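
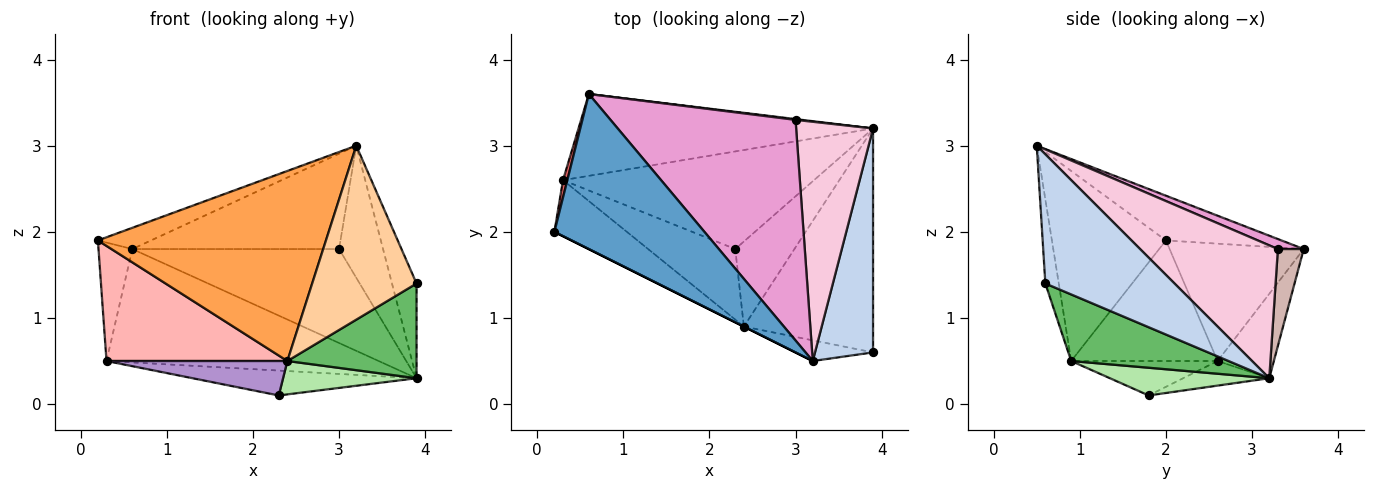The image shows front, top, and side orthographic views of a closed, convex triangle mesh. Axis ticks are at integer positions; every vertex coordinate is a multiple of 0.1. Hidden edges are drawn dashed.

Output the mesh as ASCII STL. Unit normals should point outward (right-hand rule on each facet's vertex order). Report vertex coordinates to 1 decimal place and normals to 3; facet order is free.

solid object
 facet normal -0.283 0.130 0.950
  outer loop
   vertex 3.2 0.5 3.0
   vertex 0.6 3.6 1.8
   vertex 0.2 2.0 1.9
  endloop
 endfacet
 facet normal 0.899 0.171 0.404
  outer loop
   vertex 3.2 0.5 3.0
   vertex 3.9 0.6 1.4
   vertex 3.9 3.2 0.3
  endloop
 endfacet
 facet normal -0.447 -0.894 0.000
  outer loop
   vertex 2.4 0.9 0.5
   vertex 3.2 0.5 3.0
   vertex 0.2 2.0 1.9
  endloop
 endfacet
 facet normal -0.127 -0.985 -0.117
  outer loop
   vertex 2.4 0.9 0.5
   vertex 3.9 0.6 1.4
   vertex 3.2 0.5 3.0
  endloop
 endfacet
 facet normal 0.429 -0.352 -0.832
  outer loop
   vertex 2.4 0.9 0.5
   vertex 3.9 3.2 0.3
   vertex 3.9 0.6 1.4
  endloop
 endfacet
 facet normal 0.400 -0.335 -0.853
  outer loop
   vertex 2.4 0.9 0.5
   vertex 2.3 1.8 0.1
   vertex 3.9 3.2 0.3
  endloop
 endfacet
 facet normal -0.969 0.244 0.036
  outer loop
   vertex 0.3 2.6 0.5
   vertex 0.2 2.0 1.9
   vertex 0.6 3.6 1.8
  endloop
 endfacet
 facet normal -0.589 -0.727 -0.354
  outer loop
   vertex 0.3 2.6 0.5
   vertex 2.4 0.9 0.5
   vertex 0.2 2.0 1.9
  endloop
 endfacet
 facet normal -0.335 -0.414 -0.847
  outer loop
   vertex 0.3 2.6 0.5
   vertex 2.3 1.8 0.1
   vertex 2.4 0.9 0.5
  endloop
 endfacet
 facet normal -0.165 0.800 -0.577
  outer loop
   vertex 0.3 2.6 0.5
   vertex 0.6 3.6 1.8
   vertex 3.9 3.2 0.3
  endloop
 endfacet
 facet normal -0.095 0.246 -0.965
  outer loop
   vertex 0.3 2.6 0.5
   vertex 3.9 3.2 0.3
   vertex 2.3 1.8 0.1
  endloop
 endfacet
 facet normal 0.124 0.992 0.008
  outer loop
   vertex 3.0 3.3 1.8
   vertex 3.9 3.2 0.3
   vertex 0.6 3.6 1.8
  endloop
 endfacet
 facet normal 0.050 0.396 0.917
  outer loop
   vertex 3.0 3.3 1.8
   vertex 0.6 3.6 1.8
   vertex 3.2 0.5 3.0
  endloop
 endfacet
 facet normal 0.834 0.266 0.483
  outer loop
   vertex 3.0 3.3 1.8
   vertex 3.2 0.5 3.0
   vertex 3.9 3.2 0.3
  endloop
 endfacet
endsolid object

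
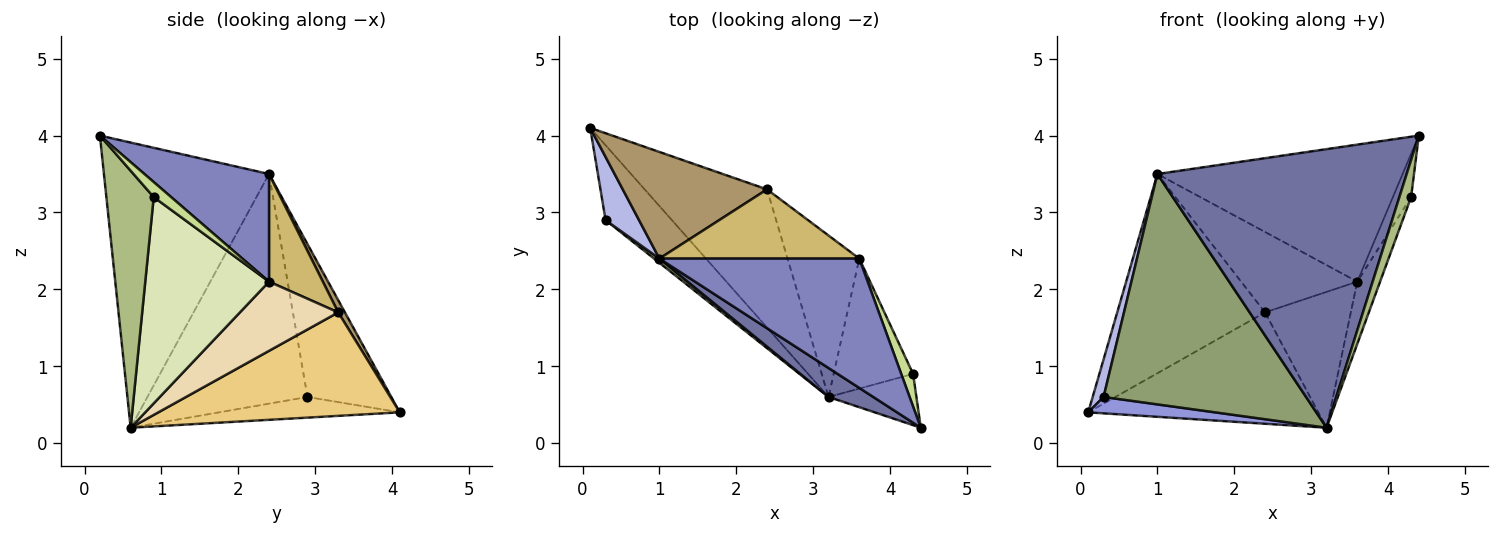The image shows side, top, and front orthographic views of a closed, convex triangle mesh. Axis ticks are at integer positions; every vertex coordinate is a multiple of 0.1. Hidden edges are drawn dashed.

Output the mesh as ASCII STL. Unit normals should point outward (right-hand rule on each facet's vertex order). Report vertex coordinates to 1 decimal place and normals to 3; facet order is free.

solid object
 facet normal -0.550 -0.831 0.086
  outer loop
   vertex 1.0 2.4 3.5
   vertex 3.2 0.6 0.2
   vertex 4.4 0.2 4.0
  endloop
 endfacet
 facet normal 0.347 0.682 0.644
  outer loop
   vertex 3.6 2.4 2.1
   vertex 1.0 2.4 3.5
   vertex 4.4 0.2 4.0
  endloop
 endfacet
 facet normal -0.291 -0.204 -0.935
  outer loop
   vertex 0.3 2.9 0.6
   vertex 0.1 4.1 0.4
   vertex 3.2 0.6 0.2
  endloop
 endfacet
 facet normal -0.969 -0.126 0.212
  outer loop
   vertex 0.3 2.9 0.6
   vertex 1.0 2.4 3.5
   vertex 0.1 4.1 0.4
  endloop
 endfacet
 facet normal -0.620 -0.784 0.014
  outer loop
   vertex 0.3 2.9 0.6
   vertex 3.2 0.6 0.2
   vertex 1.0 2.4 3.5
  endloop
 endfacet
 facet normal 0.921 -0.228 -0.315
  outer loop
   vertex 4.3 0.9 3.2
   vertex 4.4 0.2 4.0
   vertex 3.2 0.6 0.2
  endloop
 endfacet
 facet normal 0.606 0.634 0.479
  outer loop
   vertex 4.3 0.9 3.2
   vertex 3.6 2.4 2.1
   vertex 4.4 0.2 4.0
  endloop
 endfacet
 facet normal 0.920 0.169 -0.354
  outer loop
   vertex 4.3 0.9 3.2
   vertex 3.2 0.6 0.2
   vertex 3.6 2.4 2.1
  endloop
 endfacet
 facet normal 0.040 0.881 0.472
  outer loop
   vertex 2.4 3.3 1.7
   vertex 0.1 4.1 0.4
   vertex 1.0 2.4 3.5
  endloop
 endfacet
 facet normal 0.331 0.715 0.615
  outer loop
   vertex 2.4 3.3 1.7
   vertex 1.0 2.4 3.5
   vertex 3.6 2.4 2.1
  endloop
 endfacet
 facet normal 0.550 0.524 -0.650
  outer loop
   vertex 2.4 3.3 1.7
   vertex 3.2 0.6 0.2
   vertex 0.1 4.1 0.4
  endloop
 endfacet
 facet normal 0.594 0.518 -0.616
  outer loop
   vertex 2.4 3.3 1.7
   vertex 3.6 2.4 2.1
   vertex 3.2 0.6 0.2
  endloop
 endfacet
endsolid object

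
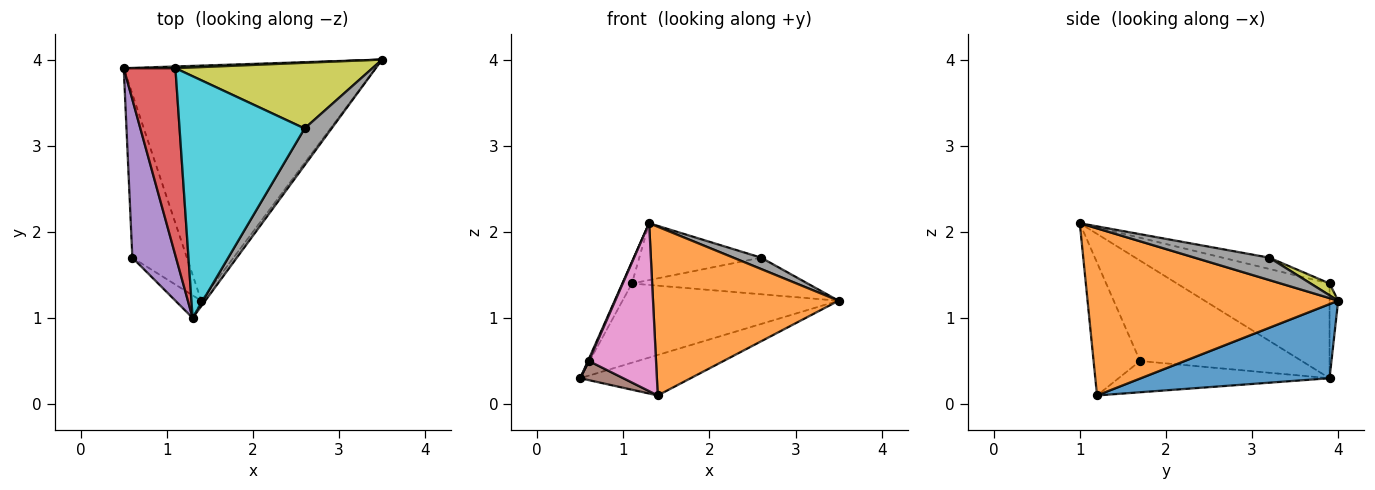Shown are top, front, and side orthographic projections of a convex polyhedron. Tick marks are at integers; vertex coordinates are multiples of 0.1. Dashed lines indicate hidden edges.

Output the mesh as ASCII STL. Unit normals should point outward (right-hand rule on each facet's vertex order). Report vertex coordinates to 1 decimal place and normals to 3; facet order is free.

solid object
 facet normal 0.279 0.163 -0.947
  outer loop
   vertex 1.4 1.2 0.1
   vertex 0.5 3.9 0.3
   vertex 3.5 4.0 1.2
  endloop
 endfacet
 facet normal 0.803 -0.595 -0.019
  outer loop
   vertex 1.4 1.2 0.1
   vertex 3.5 4.0 1.2
   vertex 1.3 1.0 2.1
  endloop
 endfacet
 facet normal -0.040 0.999 0.022
  outer loop
   vertex 1.1 3.9 1.4
   vertex 3.5 4.0 1.2
   vertex 0.5 3.9 0.3
  endloop
 endfacet
 facet normal -0.877 0.055 0.478
  outer loop
   vertex 1.1 3.9 1.4
   vertex 0.5 3.9 0.3
   vertex 1.3 1.0 2.1
  endloop
 endfacet
 facet normal -0.917 -0.005 0.399
  outer loop
   vertex 0.6 1.7 0.5
   vertex 1.3 1.0 2.1
   vertex 0.5 3.9 0.3
  endloop
 endfacet
 facet normal -0.495 -0.101 -0.863
  outer loop
   vertex 0.6 1.7 0.5
   vertex 0.5 3.9 0.3
   vertex 1.4 1.2 0.1
  endloop
 endfacet
 facet normal -0.566 -0.817 -0.110
  outer loop
   vertex 0.6 1.7 0.5
   vertex 1.4 1.2 0.1
   vertex 1.3 1.0 2.1
  endloop
 endfacet
 facet normal 0.621 -0.231 0.749
  outer loop
   vertex 2.6 3.2 1.7
   vertex 1.3 1.0 2.1
   vertex 3.5 4.0 1.2
  endloop
 endfacet
 facet normal 0.052 0.486 0.872
  outer loop
   vertex 2.6 3.2 1.7
   vertex 3.5 4.0 1.2
   vertex 1.1 3.9 1.4
  endloop
 endfacet
 facet normal -0.088 0.228 0.970
  outer loop
   vertex 2.6 3.2 1.7
   vertex 1.1 3.9 1.4
   vertex 1.3 1.0 2.1
  endloop
 endfacet
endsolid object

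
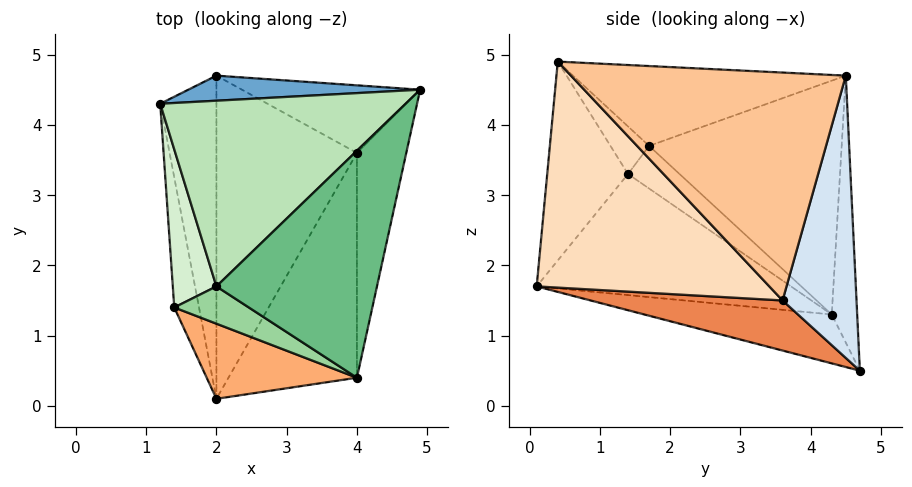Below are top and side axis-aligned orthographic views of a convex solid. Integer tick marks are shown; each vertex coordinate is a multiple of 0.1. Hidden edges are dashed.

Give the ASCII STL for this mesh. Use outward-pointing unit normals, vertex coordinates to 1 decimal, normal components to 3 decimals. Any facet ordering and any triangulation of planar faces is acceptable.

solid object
 facet normal -0.252 0.943 0.219
  outer loop
   vertex 2.0 4.7 0.5
   vertex 1.2 4.3 1.3
   vertex 4.9 4.5 4.7
  endloop
 endfacet
 facet normal -0.644 -0.193 -0.740
  outer loop
   vertex 2.0 4.7 0.5
   vertex 2.0 0.1 1.7
   vertex 1.2 4.3 1.3
  endloop
 endfacet
 facet normal -0.960 -0.201 -0.196
  outer loop
   vertex 1.4 1.4 3.3
   vertex 1.2 4.3 1.3
   vertex 2.0 0.1 1.7
  endloop
 endfacet
 facet normal 0.583 0.725 -0.368
  outer loop
   vertex 4.0 3.6 1.5
   vertex 2.0 4.7 0.5
   vertex 4.9 4.5 4.7
  endloop
 endfacet
 facet normal 0.326 -0.239 -0.915
  outer loop
   vertex 4.0 3.6 1.5
   vertex 2.0 0.1 1.7
   vertex 2.0 4.7 0.5
  endloop
 endfacet
 facet normal -0.534 -0.743 0.403
  outer loop
   vertex 4.0 0.4 4.9
   vertex 1.4 1.4 3.3
   vertex 2.0 0.1 1.7
  endloop
 endfacet
 facet normal 0.954 -0.219 -0.206
  outer loop
   vertex 4.0 0.4 4.9
   vertex 4.0 3.6 1.5
   vertex 4.9 4.5 4.7
  endloop
 endfacet
 facet normal 0.770 -0.465 -0.438
  outer loop
   vertex 4.0 0.4 4.9
   vertex 2.0 0.1 1.7
   vertex 4.0 3.6 1.5
  endloop
 endfacet
 facet normal -0.441 0.140 0.887
  outer loop
   vertex 2.0 1.7 3.7
   vertex 4.0 0.4 4.9
   vertex 4.9 4.5 4.7
  endloop
 endfacet
 facet normal -0.537 -0.049 0.842
  outer loop
   vertex 2.0 1.7 3.7
   vertex 1.4 1.4 3.3
   vertex 4.0 0.4 4.9
  endloop
 endfacet
 facet normal -0.628 0.415 0.659
  outer loop
   vertex 2.0 1.7 3.7
   vertex 4.9 4.5 4.7
   vertex 1.2 4.3 1.3
  endloop
 endfacet
 facet normal -0.639 0.406 0.653
  outer loop
   vertex 2.0 1.7 3.7
   vertex 1.2 4.3 1.3
   vertex 1.4 1.4 3.3
  endloop
 endfacet
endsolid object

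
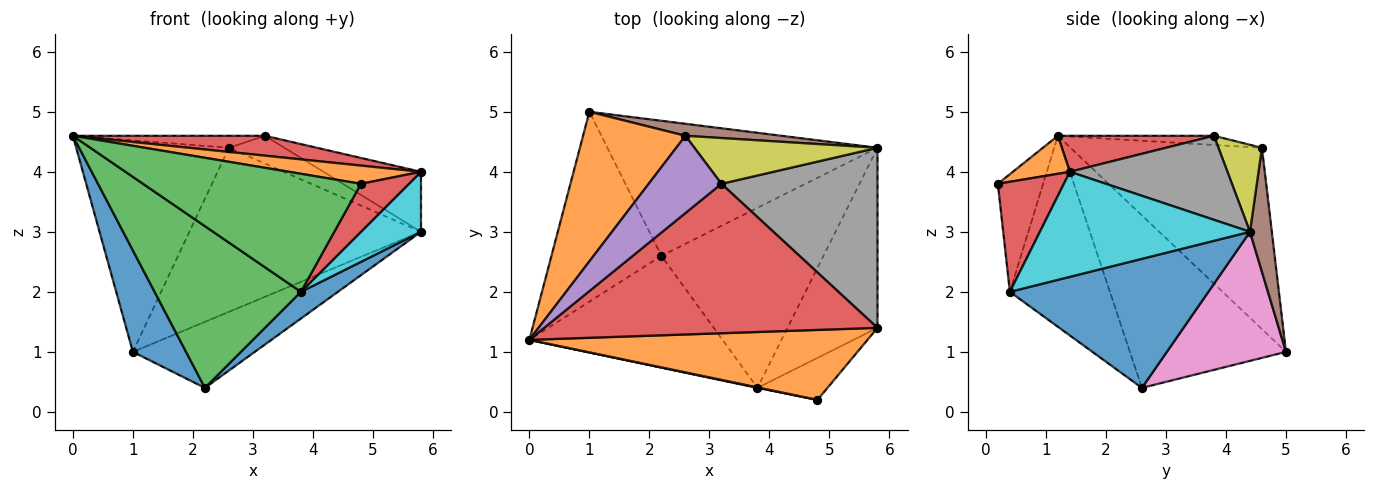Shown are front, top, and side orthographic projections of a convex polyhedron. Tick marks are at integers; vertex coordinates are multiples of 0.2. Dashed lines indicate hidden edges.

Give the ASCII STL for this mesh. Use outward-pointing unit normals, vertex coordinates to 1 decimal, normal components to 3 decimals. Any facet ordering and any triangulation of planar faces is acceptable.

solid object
 facet normal -0.810 -0.276 -0.517
  outer loop
   vertex 2.2 2.6 0.4
   vertex 0.0 1.2 4.6
   vertex 1.0 5.0 1.0
  endloop
 endfacet
 facet normal -0.715 0.571 0.404
  outer loop
   vertex 2.6 4.6 4.4
   vertex 1.0 5.0 1.0
   vertex 0.0 1.2 4.6
  endloop
 endfacet
 facet normal -0.490 -0.717 -0.496
  outer loop
   vertex 3.8 0.4 2.0
   vertex 0.0 1.2 4.6
   vertex 2.2 2.6 0.4
  endloop
 endfacet
 facet normal 0.106 -0.131 0.986
  outer loop
   vertex 3.2 3.8 4.6
   vertex 0.0 1.2 4.6
   vertex 5.8 1.4 4.0
  endloop
 endfacet
 facet normal -0.124 0.152 0.981
  outer loop
   vertex 3.2 3.8 4.6
   vertex 2.6 4.6 4.4
   vertex 0.0 1.2 4.6
  endloop
 endfacet
 facet normal 0.094 0.993 0.073
  outer loop
   vertex 5.8 4.4 3.0
   vertex 1.0 5.0 1.0
   vertex 2.6 4.6 4.4
  endloop
 endfacet
 facet normal 0.394 0.404 -0.826
  outer loop
   vertex 5.8 4.4 3.0
   vertex 2.2 2.6 0.4
   vertex 1.0 5.0 1.0
  endloop
 endfacet
 facet normal 0.455 0.282 0.845
  outer loop
   vertex 5.8 4.4 3.0
   vertex 3.2 3.8 4.6
   vertex 5.8 1.4 4.0
  endloop
 endfacet
 facet normal 0.377 0.480 0.792
  outer loop
   vertex 5.8 4.4 3.0
   vertex 2.6 4.6 4.4
   vertex 3.2 3.8 4.6
  endloop
 endfacet
 facet normal 0.742 -0.212 -0.636
  outer loop
   vertex 5.8 4.4 3.0
   vertex 5.8 1.4 4.0
   vertex 3.8 0.4 2.0
  endloop
 endfacet
 facet normal 0.619 -0.115 -0.777
  outer loop
   vertex 5.8 4.4 3.0
   vertex 3.8 0.4 2.0
   vertex 2.2 2.6 0.4
  endloop
 endfacet
 facet normal 0.108 -0.250 0.962
  outer loop
   vertex 4.8 0.2 3.8
   vertex 5.8 1.4 4.0
   vertex 0.0 1.2 4.6
  endloop
 endfacet
 facet normal -0.203 -0.979 0.004
  outer loop
   vertex 4.8 0.2 3.8
   vertex 0.0 1.2 4.6
   vertex 3.8 0.4 2.0
  endloop
 endfacet
 facet normal 0.719 -0.523 -0.458
  outer loop
   vertex 4.8 0.2 3.8
   vertex 3.8 0.4 2.0
   vertex 5.8 1.4 4.0
  endloop
 endfacet
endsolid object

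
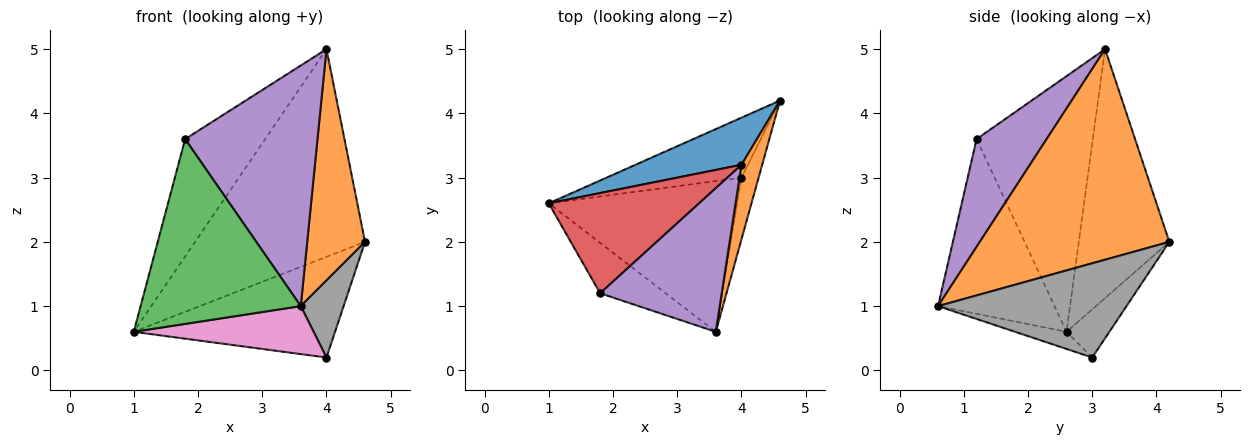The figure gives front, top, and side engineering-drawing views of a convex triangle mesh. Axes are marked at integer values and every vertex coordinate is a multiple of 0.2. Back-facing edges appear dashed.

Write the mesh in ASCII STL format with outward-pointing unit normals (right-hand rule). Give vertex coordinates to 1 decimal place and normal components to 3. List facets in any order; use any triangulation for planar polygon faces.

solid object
 facet normal -0.461 0.865 0.196
  outer loop
   vertex 4.0 3.2 5.0
   vertex 4.6 4.2 2.0
   vertex 1.0 2.6 0.6
  endloop
 endfacet
 facet normal 0.952 -0.291 0.094
  outer loop
   vertex 4.0 3.2 5.0
   vertex 3.6 0.6 1.0
   vertex 4.6 4.2 2.0
  endloop
 endfacet
 facet normal -0.574 -0.790 -0.215
  outer loop
   vertex 1.8 1.2 3.6
   vertex 1.0 2.6 0.6
   vertex 3.6 0.6 1.0
  endloop
 endfacet
 facet normal -0.741 0.510 0.436
  outer loop
   vertex 1.8 1.2 3.6
   vertex 4.0 3.2 5.0
   vertex 1.0 2.6 0.6
  endloop
 endfacet
 facet normal 0.414 -0.782 0.467
  outer loop
   vertex 1.8 1.2 3.6
   vertex 3.6 0.6 1.0
   vertex 4.0 3.2 5.0
  endloop
 endfacet
 facet normal -0.180 0.845 -0.503
  outer loop
   vertex 4.0 3.0 0.2
   vertex 1.0 2.6 0.6
   vertex 4.6 4.2 2.0
  endloop
 endfacet
 facet normal -0.086 -0.302 -0.949
  outer loop
   vertex 4.0 3.0 0.2
   vertex 3.6 0.6 1.0
   vertex 1.0 2.6 0.6
  endloop
 endfacet
 facet normal 0.960 -0.218 -0.175
  outer loop
   vertex 4.0 3.0 0.2
   vertex 4.6 4.2 2.0
   vertex 3.6 0.6 1.0
  endloop
 endfacet
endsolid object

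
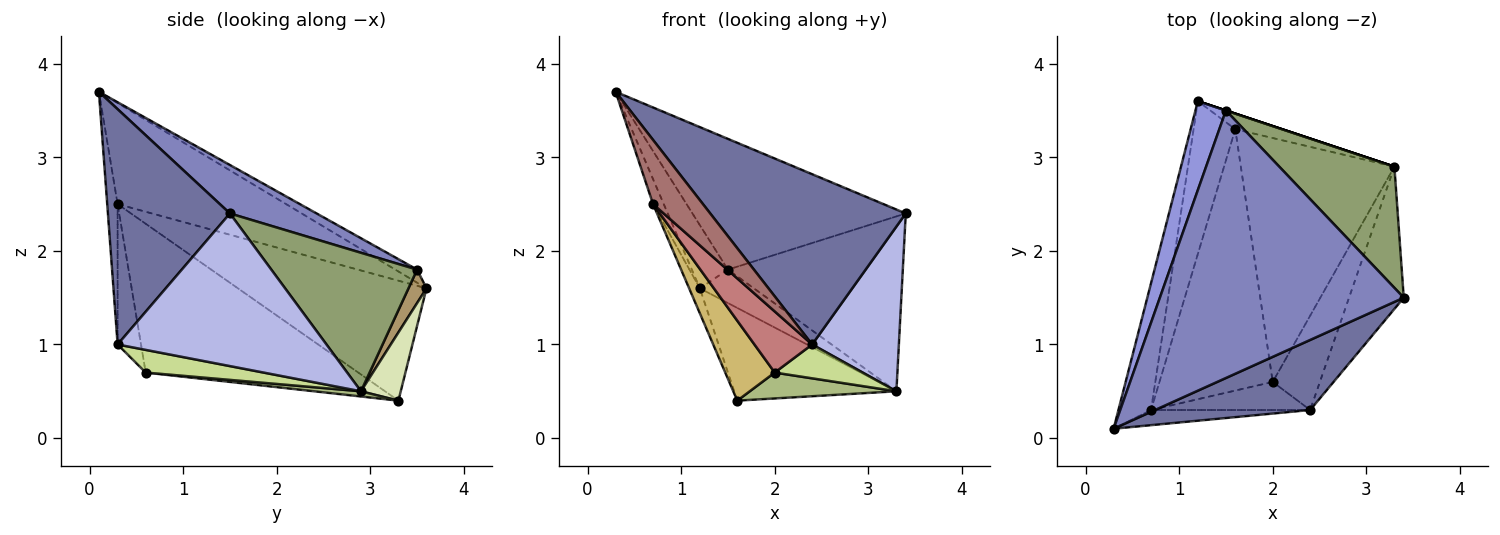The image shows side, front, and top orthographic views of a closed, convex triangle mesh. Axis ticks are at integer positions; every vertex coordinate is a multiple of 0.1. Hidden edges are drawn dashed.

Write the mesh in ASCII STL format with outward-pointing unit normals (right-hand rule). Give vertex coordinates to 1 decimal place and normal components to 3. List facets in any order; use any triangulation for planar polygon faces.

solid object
 facet normal 0.500 -0.801 0.329
  outer loop
   vertex 2.4 0.3 1.0
   vertex 3.4 1.5 2.4
   vertex 0.3 0.1 3.7
  endloop
 endfacet
 facet normal 0.176 0.432 0.884
  outer loop
   vertex 1.5 3.5 1.8
   vertex 0.3 0.1 3.7
   vertex 3.4 1.5 2.4
  endloop
 endfacet
 facet normal -0.331 0.547 0.769
  outer loop
   vertex 1.5 3.5 1.8
   vertex 1.2 3.6 1.6
   vertex 0.3 0.1 3.7
  endloop
 endfacet
 facet normal 0.877 -0.364 -0.314
  outer loop
   vertex 3.3 2.9 0.5
   vertex 3.4 1.5 2.4
   vertex 2.4 0.3 1.0
  endloop
 endfacet
 facet normal 0.565 0.678 0.470
  outer loop
   vertex 3.3 2.9 0.5
   vertex 1.5 3.5 1.8
   vertex 3.4 1.5 2.4
  endloop
 endfacet
 facet normal 0.034 -0.105 -0.994
  outer loop
   vertex 3.3 2.9 0.5
   vertex 2.0 0.6 0.7
   vertex 1.6 3.3 0.4
  endloop
 endfacet
 facet normal 0.412 -0.308 -0.857
  outer loop
   vertex 3.3 2.9 0.5
   vertex 2.4 0.3 1.0
   vertex 2.0 0.6 0.7
  endloop
 endfacet
 facet normal 0.235 0.959 -0.161
  outer loop
   vertex 3.3 2.9 0.5
   vertex 1.6 3.3 0.4
   vertex 1.2 3.6 1.6
  endloop
 endfacet
 facet normal 0.316 0.949 0.000
  outer loop
   vertex 3.3 2.9 0.5
   vertex 1.2 3.6 1.6
   vertex 1.5 3.5 1.8
  endloop
 endfacet
 facet normal -0.782 -0.182 -0.595
  outer loop
   vertex 0.7 0.3 2.5
   vertex 1.6 3.3 0.4
   vertex 2.0 0.6 0.7
  endloop
 endfacet
 facet normal -0.950 0.060 -0.307
  outer loop
   vertex 0.7 0.3 2.5
   vertex 0.3 0.1 3.7
   vertex 1.2 3.6 1.6
  endloop
 endfacet
 facet normal -0.943 0.054 -0.328
  outer loop
   vertex 0.7 0.3 2.5
   vertex 1.2 3.6 1.6
   vertex 1.6 3.3 0.4
  endloop
 endfacet
 facet normal -0.199 -0.954 -0.225
  outer loop
   vertex 0.7 0.3 2.5
   vertex 2.4 0.3 1.0
   vertex 0.3 0.1 3.7
  endloop
 endfacet
 facet normal -0.346 -0.853 -0.392
  outer loop
   vertex 0.7 0.3 2.5
   vertex 2.0 0.6 0.7
   vertex 2.4 0.3 1.0
  endloop
 endfacet
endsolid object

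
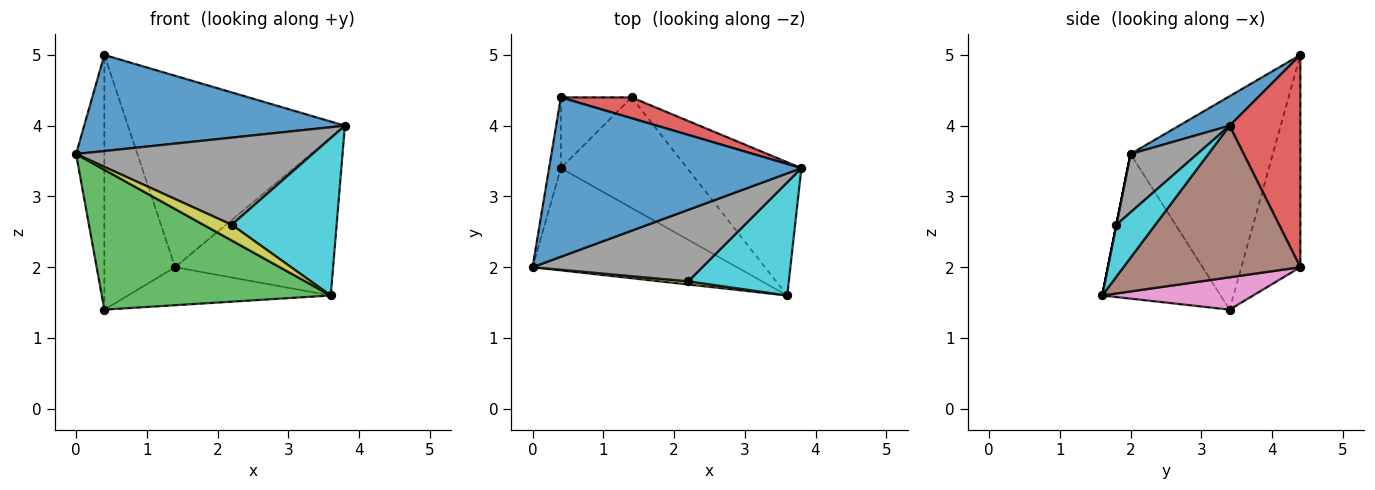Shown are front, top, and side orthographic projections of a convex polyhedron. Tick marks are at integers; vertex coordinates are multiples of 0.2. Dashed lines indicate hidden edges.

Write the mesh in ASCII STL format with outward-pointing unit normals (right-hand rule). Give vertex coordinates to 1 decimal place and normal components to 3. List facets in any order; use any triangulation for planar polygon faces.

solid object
 facet normal 0.100 -0.514 0.852
  outer loop
   vertex 0.4 4.4 5.0
   vertex 0.0 2.0 3.6
   vertex 3.8 3.4 4.0
  endloop
 endfacet
 facet normal -0.979 0.195 -0.054
  outer loop
   vertex 0.4 3.4 1.4
   vertex 0.0 2.0 3.6
   vertex 0.4 4.4 5.0
  endloop
 endfacet
 facet normal -0.385 -0.745 -0.544
  outer loop
   vertex 3.6 1.6 1.6
   vertex 0.0 2.0 3.6
   vertex 0.4 3.4 1.4
  endloop
 endfacet
 facet normal 0.308 0.946 0.103
  outer loop
   vertex 1.4 4.4 2.0
   vertex 0.4 4.4 5.0
   vertex 3.8 3.4 4.0
  endloop
 endfacet
 facet normal -0.626 0.751 -0.209
  outer loop
   vertex 1.4 4.4 2.0
   vertex 0.4 3.4 1.4
   vertex 0.4 4.4 5.0
  endloop
 endfacet
 facet normal 0.650 0.581 -0.490
  outer loop
   vertex 1.4 4.4 2.0
   vertex 3.8 3.4 4.0
   vertex 3.6 1.6 1.6
  endloop
 endfacet
 facet normal 0.235 0.316 -0.919
  outer loop
   vertex 1.4 4.4 2.0
   vertex 3.6 1.6 1.6
   vertex 0.4 3.4 1.4
  endloop
 endfacet
 facet normal 0.213 -0.755 0.620
  outer loop
   vertex 2.2 1.8 2.6
   vertex 3.8 3.4 4.0
   vertex 0.0 2.0 3.6
  endloop
 endfacet
 facet normal 0.000 -0.981 0.196
  outer loop
   vertex 2.2 1.8 2.6
   vertex 0.0 2.0 3.6
   vertex 3.6 1.6 1.6
  endloop
 endfacet
 facet normal 0.288 -0.777 0.559
  outer loop
   vertex 2.2 1.8 2.6
   vertex 3.6 1.6 1.6
   vertex 3.8 3.4 4.0
  endloop
 endfacet
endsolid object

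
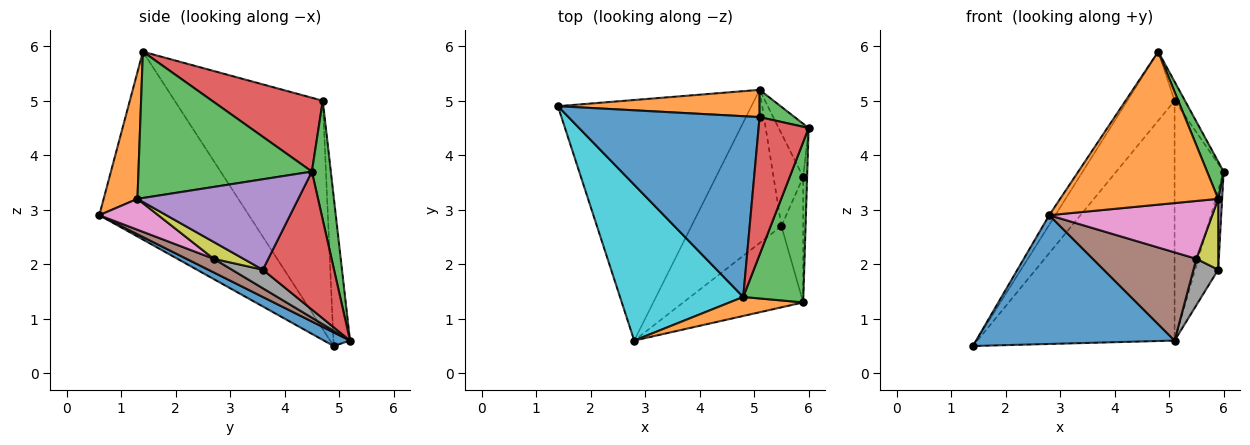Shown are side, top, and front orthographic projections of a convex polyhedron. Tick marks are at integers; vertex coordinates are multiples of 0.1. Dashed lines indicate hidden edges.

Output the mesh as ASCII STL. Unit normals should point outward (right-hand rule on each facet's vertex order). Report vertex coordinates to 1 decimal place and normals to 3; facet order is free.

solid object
 facet normal 0.062 -0.471 -0.880
  outer loop
   vertex 5.1 5.2 0.6
   vertex 2.8 0.6 2.9
   vertex 1.4 4.9 0.5
  endloop
 endfacet
 facet normal -0.083 0.990 0.113
  outer loop
   vertex 5.1 4.7 5.0
   vertex 5.1 5.2 0.6
   vertex 1.4 4.9 0.5
  endloop
 endfacet
 facet normal 0.358 0.928 0.105
  outer loop
   vertex 5.1 4.7 5.0
   vertex 6.0 4.5 3.7
   vertex 5.1 5.2 0.6
  endloop
 endfacet
 facet normal 0.932 0.301 -0.202
  outer loop
   vertex 5.9 3.6 1.9
   vertex 5.1 5.2 0.6
   vertex 6.0 4.5 3.7
  endloop
 endfacet
 facet normal 0.999 -0.024 -0.043
  outer loop
   vertex 5.9 3.6 1.9
   vertex 6.0 4.5 3.7
   vertex 5.9 1.3 3.2
  endloop
 endfacet
 facet normal 0.130 -0.495 -0.859
  outer loop
   vertex 5.5 2.7 2.1
   vertex 2.8 0.6 2.9
   vertex 5.1 5.2 0.6
  endloop
 endfacet
 facet normal 0.205 -0.568 -0.797
  outer loop
   vertex 5.5 2.7 2.1
   vertex 5.9 1.3 3.2
   vertex 2.8 0.6 2.9
  endloop
 endfacet
 facet normal 0.488 -0.390 -0.781
  outer loop
   vertex 5.5 2.7 2.1
   vertex 5.1 5.2 0.6
   vertex 5.9 3.6 1.9
  endloop
 endfacet
 facet normal 0.558 -0.408 -0.723
  outer loop
   vertex 5.5 2.7 2.1
   vertex 5.9 3.6 1.9
   vertex 5.9 1.3 3.2
  endloop
 endfacet
 facet normal -0.836 0.034 0.548
  outer loop
   vertex 4.8 1.4 5.9
   vertex 1.4 4.9 0.5
   vertex 2.8 0.6 2.9
  endloop
 endfacet
 facet normal -0.745 0.238 0.623
  outer loop
   vertex 4.8 1.4 5.9
   vertex 5.1 4.7 5.0
   vertex 1.4 4.9 0.5
  endloop
 endfacet
 facet normal 0.208 -0.971 0.121
  outer loop
   vertex 4.8 1.4 5.9
   vertex 2.8 0.6 2.9
   vertex 5.9 1.3 3.2
  endloop
 endfacet
 facet normal 0.921 -0.088 0.379
  outer loop
   vertex 4.8 1.4 5.9
   vertex 5.9 1.3 3.2
   vertex 6.0 4.5 3.7
  endloop
 endfacet
 facet normal 0.825 0.078 0.559
  outer loop
   vertex 4.8 1.4 5.9
   vertex 6.0 4.5 3.7
   vertex 5.1 4.7 5.0
  endloop
 endfacet
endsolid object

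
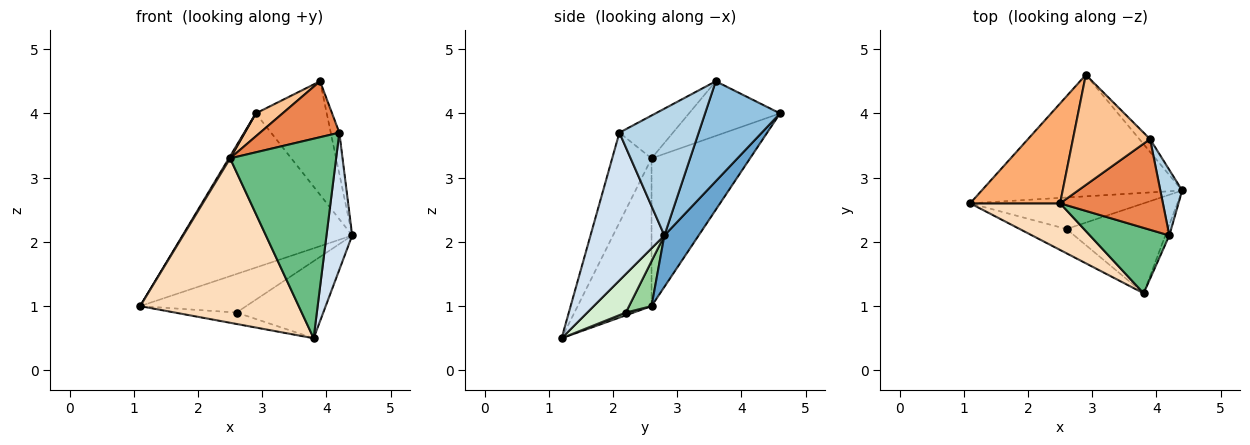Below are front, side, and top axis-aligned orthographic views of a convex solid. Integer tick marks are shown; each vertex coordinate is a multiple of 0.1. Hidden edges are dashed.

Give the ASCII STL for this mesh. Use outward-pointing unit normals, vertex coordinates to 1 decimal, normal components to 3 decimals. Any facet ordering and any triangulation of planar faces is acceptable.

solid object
 facet normal 0.157 0.776 -0.611
  outer loop
   vertex 2.9 4.6 4.0
   vertex 4.4 2.8 2.1
   vertex 1.1 2.6 1.0
  endloop
 endfacet
 facet normal 0.724 0.685 -0.078
  outer loop
   vertex 3.9 3.6 4.5
   vertex 4.4 2.8 2.1
   vertex 2.9 4.6 4.0
  endloop
 endfacet
 facet normal 0.980 0.106 0.169
  outer loop
   vertex 4.2 2.1 3.7
   vertex 4.4 2.8 2.1
   vertex 3.9 3.6 4.5
  endloop
 endfacet
 facet normal 0.944 -0.328 -0.026
  outer loop
   vertex 3.8 1.2 0.5
   vertex 4.4 2.8 2.1
   vertex 4.2 2.1 3.7
  endloop
 endfacet
 facet normal -0.334 -0.495 0.802
  outer loop
   vertex 2.5 2.6 3.3
   vertex 4.2 2.1 3.7
   vertex 3.9 3.6 4.5
  endloop
 endfacet
 facet normal -0.854 -0.011 0.520
  outer loop
   vertex 2.5 2.6 3.3
   vertex 2.9 4.6 4.0
   vertex 1.1 2.6 1.0
  endloop
 endfacet
 facet normal -0.570 -0.168 0.804
  outer loop
   vertex 2.5 2.6 3.3
   vertex 3.9 3.6 4.5
   vertex 2.9 4.6 4.0
  endloop
 endfacet
 facet normal -0.409 -0.878 0.249
  outer loop
   vertex 2.5 2.6 3.3
   vertex 1.1 2.6 1.0
   vertex 3.8 1.2 0.5
  endloop
 endfacet
 facet normal -0.333 -0.896 0.294
  outer loop
   vertex 2.5 2.6 3.3
   vertex 3.8 1.2 0.5
   vertex 4.2 2.1 3.7
  endloop
 endfacet
 facet normal 0.162 0.764 -0.625
  outer loop
   vertex 2.6 2.2 0.9
   vertex 1.1 2.6 1.0
   vertex 4.4 2.8 2.1
  endloop
 endfacet
 facet normal 0.053 0.425 -0.904
  outer loop
   vertex 2.6 2.2 0.9
   vertex 3.8 1.2 0.5
   vertex 1.1 2.6 1.0
  endloop
 endfacet
 facet normal 0.278 0.625 -0.729
  outer loop
   vertex 2.6 2.2 0.9
   vertex 4.4 2.8 2.1
   vertex 3.8 1.2 0.5
  endloop
 endfacet
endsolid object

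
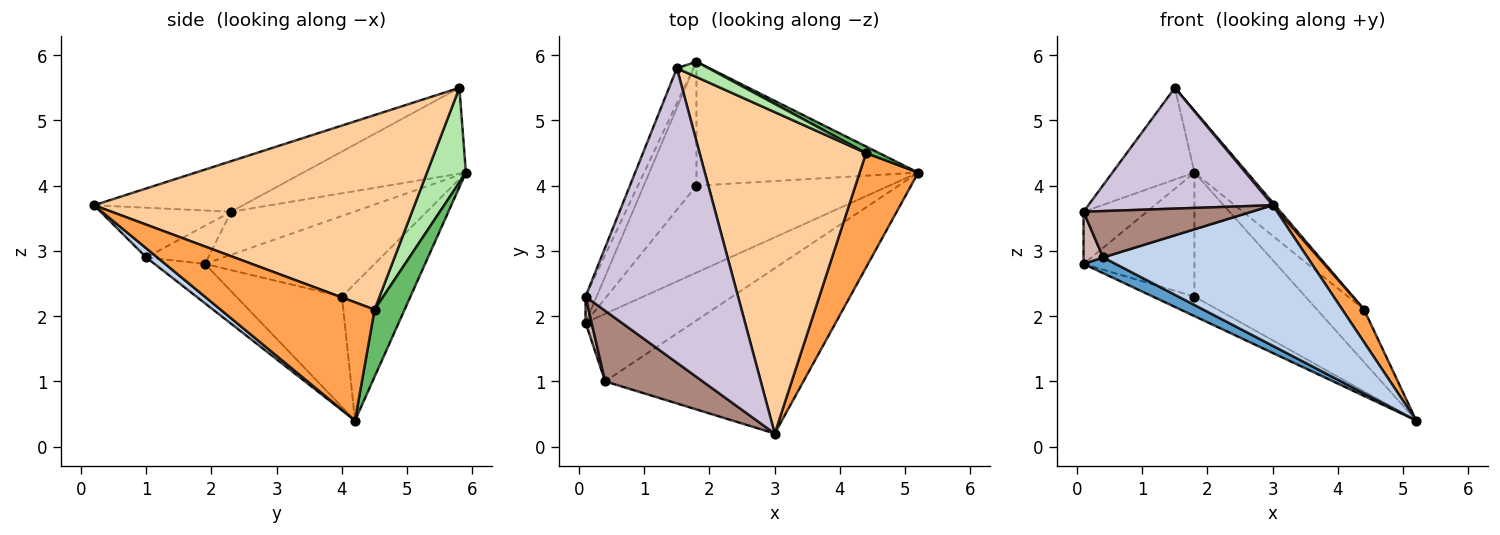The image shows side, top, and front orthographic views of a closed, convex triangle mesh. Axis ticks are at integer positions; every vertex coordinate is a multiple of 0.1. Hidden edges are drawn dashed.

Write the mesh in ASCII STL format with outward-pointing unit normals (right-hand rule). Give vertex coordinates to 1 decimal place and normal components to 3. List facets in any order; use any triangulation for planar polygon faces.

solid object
 facet normal -0.335 -0.214 -0.918
  outer loop
   vertex 0.4 1.0 2.9
   vertex 0.1 1.9 2.8
   vertex 5.2 4.2 0.4
  endloop
 endfacet
 facet normal 0.035 -0.647 -0.761
  outer loop
   vertex 0.4 1.0 2.9
   vertex 5.2 4.2 0.4
   vertex 3.0 0.2 3.7
  endloop
 endfacet
 facet normal 0.889 -0.126 0.440
  outer loop
   vertex 4.4 4.5 2.1
   vertex 3.0 0.2 3.7
   vertex 5.2 4.2 0.4
  endloop
 endfacet
 facet normal 0.760 -0.005 0.650
  outer loop
   vertex 4.4 4.5 2.1
   vertex 1.5 5.8 5.5
   vertex 3.0 0.2 3.7
  endloop
 endfacet
 facet normal 0.535 0.838 0.104
  outer loop
   vertex 4.4 4.5 2.1
   vertex 5.2 4.2 0.4
   vertex 1.8 5.9 4.2
  endloop
 endfacet
 facet normal 0.582 0.789 0.195
  outer loop
   vertex 4.4 4.5 2.1
   vertex 1.8 5.9 4.2
   vertex 1.5 5.8 5.5
  endloop
 endfacet
 facet normal -0.487 0.192 -0.852
  outer loop
   vertex 1.8 4.0 2.3
   vertex 5.2 4.2 0.4
   vertex 0.1 1.9 2.8
  endloop
 endfacet
 facet normal -0.734 0.480 -0.480
  outer loop
   vertex 1.8 4.0 2.3
   vertex 0.1 1.9 2.8
   vertex 1.8 5.9 4.2
  endloop
 endfacet
 facet normal -0.400 0.648 -0.648
  outer loop
   vertex 1.8 4.0 2.3
   vertex 1.8 5.9 4.2
   vertex 5.2 4.2 0.4
  endloop
 endfacet
 facet normal -0.293 -0.363 0.884
  outer loop
   vertex 0.1 2.3 3.6
   vertex 3.0 0.2 3.7
   vertex 1.5 5.8 5.5
  endloop
 endfacet
 facet normal -0.392 -0.505 0.769
  outer loop
   vertex 0.1 2.3 3.6
   vertex 0.4 1.0 2.9
   vertex 3.0 0.2 3.7
  endloop
 endfacet
 facet normal -0.943 -0.298 0.149
  outer loop
   vertex 0.1 2.3 3.6
   vertex 0.1 1.9 2.8
   vertex 0.4 1.0 2.9
  endloop
 endfacet
 facet normal -0.867 0.446 -0.223
  outer loop
   vertex 0.1 2.3 3.6
   vertex 1.8 5.9 4.2
   vertex 0.1 1.9 2.8
  endloop
 endfacet
 facet normal -0.880 0.444 -0.169
  outer loop
   vertex 0.1 2.3 3.6
   vertex 1.5 5.8 5.5
   vertex 1.8 5.9 4.2
  endloop
 endfacet
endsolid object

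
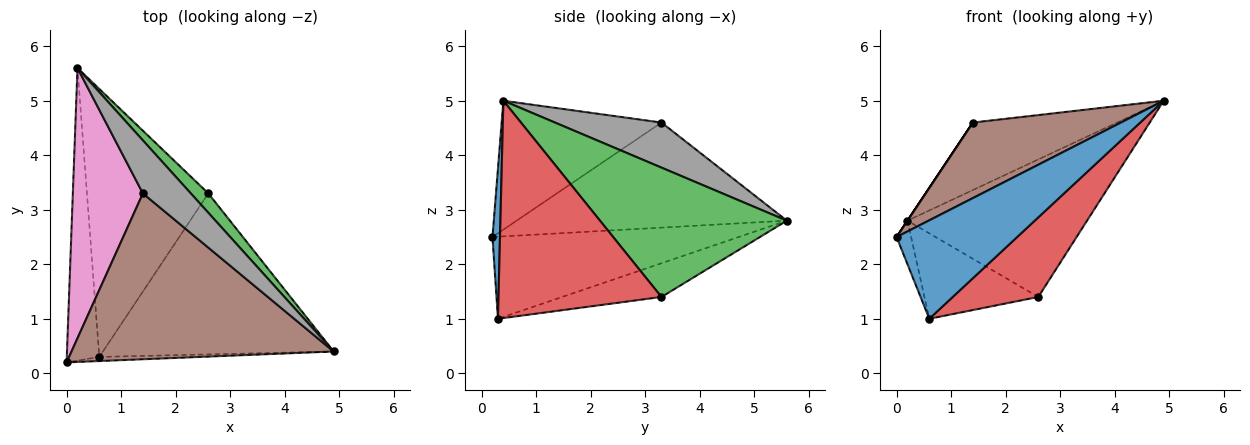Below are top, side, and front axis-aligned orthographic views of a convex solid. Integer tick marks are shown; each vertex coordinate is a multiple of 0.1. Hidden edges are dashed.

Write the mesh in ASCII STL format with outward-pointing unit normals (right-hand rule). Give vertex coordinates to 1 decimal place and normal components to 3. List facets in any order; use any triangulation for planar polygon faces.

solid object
 facet normal 0.062 -0.997 -0.042
  outer loop
   vertex 0.6 0.3 1.0
   vertex 4.9 0.4 5.0
   vertex 0.0 0.2 2.5
  endloop
 endfacet
 facet normal -0.928 0.055 -0.368
  outer loop
   vertex 0.6 0.3 1.0
   vertex 0.0 0.2 2.5
   vertex 0.2 5.6 2.8
  endloop
 endfacet
 facet normal 0.718 0.690 0.097
  outer loop
   vertex 2.6 3.3 1.4
   vertex 0.2 5.6 2.8
   vertex 4.9 0.4 5.0
  endloop
 endfacet
 facet normal 0.645 -0.339 -0.685
  outer loop
   vertex 2.6 3.3 1.4
   vertex 4.9 0.4 5.0
   vertex 0.6 0.3 1.0
  endloop
 endfacet
 facet normal -0.256 0.293 -0.921
  outer loop
   vertex 2.6 3.3 1.4
   vertex 0.6 0.3 1.0
   vertex 0.2 5.6 2.8
  endloop
 endfacet
 facet normal -0.408 -0.378 0.831
  outer loop
   vertex 1.4 3.3 4.6
   vertex 0.0 0.2 2.5
   vertex 4.9 0.4 5.0
  endloop
 endfacet
 facet normal -0.832 0.000 0.555
  outer loop
   vertex 1.4 3.3 4.6
   vertex 0.2 5.6 2.8
   vertex 0.0 0.2 2.5
  endloop
 endfacet
 facet normal 0.502 0.680 0.534
  outer loop
   vertex 1.4 3.3 4.6
   vertex 4.9 0.4 5.0
   vertex 0.2 5.6 2.8
  endloop
 endfacet
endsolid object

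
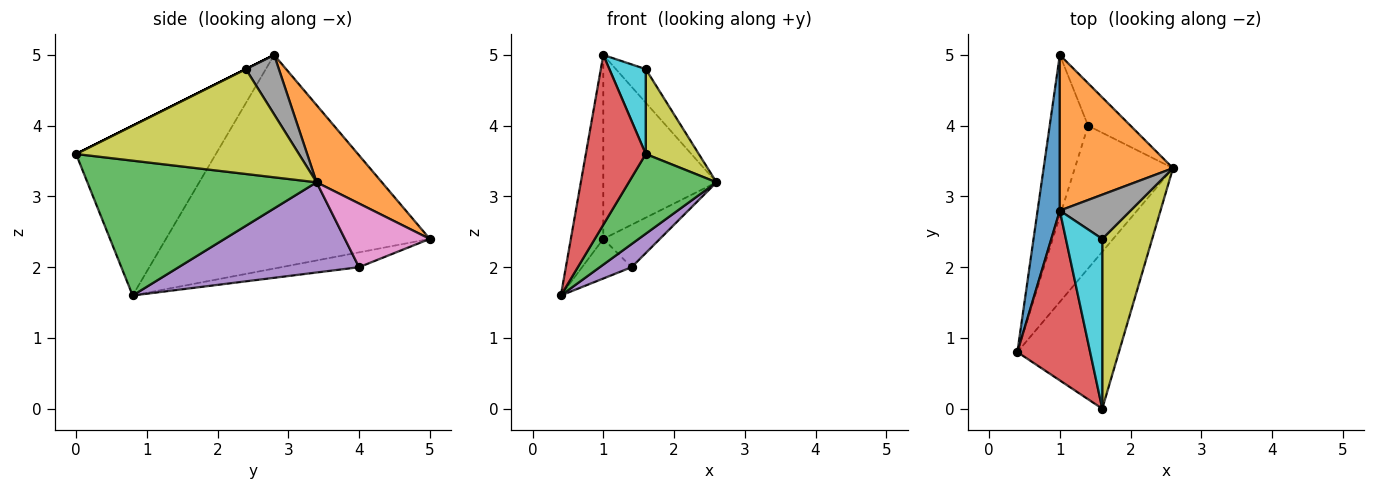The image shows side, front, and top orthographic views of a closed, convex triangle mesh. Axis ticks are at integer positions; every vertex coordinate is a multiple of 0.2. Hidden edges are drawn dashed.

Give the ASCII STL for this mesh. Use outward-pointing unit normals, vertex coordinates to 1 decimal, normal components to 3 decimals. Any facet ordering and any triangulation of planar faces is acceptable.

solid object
 facet normal -0.987 0.121 0.103
  outer loop
   vertex 1.0 2.8 5.0
   vertex 1.0 5.0 2.4
   vertex 0.4 0.8 1.6
  endloop
 endfacet
 facet normal 0.403 0.699 0.591
  outer loop
   vertex 1.0 2.8 5.0
   vertex 2.6 3.4 3.2
   vertex 1.0 5.0 2.4
  endloop
 endfacet
 facet normal 0.764 -0.292 -0.575
  outer loop
   vertex 1.6 0.0 3.6
   vertex 0.4 0.8 1.6
   vertex 2.6 3.4 3.2
  endloop
 endfacet
 facet normal -0.855 -0.367 0.367
  outer loop
   vertex 1.6 0.0 3.6
   vertex 1.0 2.8 5.0
   vertex 0.4 0.8 1.6
  endloop
 endfacet
 facet normal 0.672 -0.119 -0.731
  outer loop
   vertex 1.4 4.0 2.0
   vertex 2.6 3.4 3.2
   vertex 0.4 0.8 1.6
  endloop
 endfacet
 facet normal -0.351 0.223 -0.909
  outer loop
   vertex 1.4 4.0 2.0
   vertex 0.4 0.8 1.6
   vertex 1.0 5.0 2.4
  endloop
 endfacet
 facet normal 0.728 0.485 -0.485
  outer loop
   vertex 1.4 4.0 2.0
   vertex 1.0 5.0 2.4
   vertex 2.6 3.4 3.2
  endloop
 endfacet
 facet normal 0.556 0.503 0.662
  outer loop
   vertex 1.6 2.4 4.8
   vertex 2.6 3.4 3.2
   vertex 1.0 2.8 5.0
  endloop
 endfacet
 facet normal 0.883 -0.210 0.420
  outer loop
   vertex 1.6 2.4 4.8
   vertex 1.6 0.0 3.6
   vertex 2.6 3.4 3.2
  endloop
 endfacet
 facet normal 0.000 -0.447 0.894
  outer loop
   vertex 1.6 2.4 4.8
   vertex 1.0 2.8 5.0
   vertex 1.6 0.0 3.6
  endloop
 endfacet
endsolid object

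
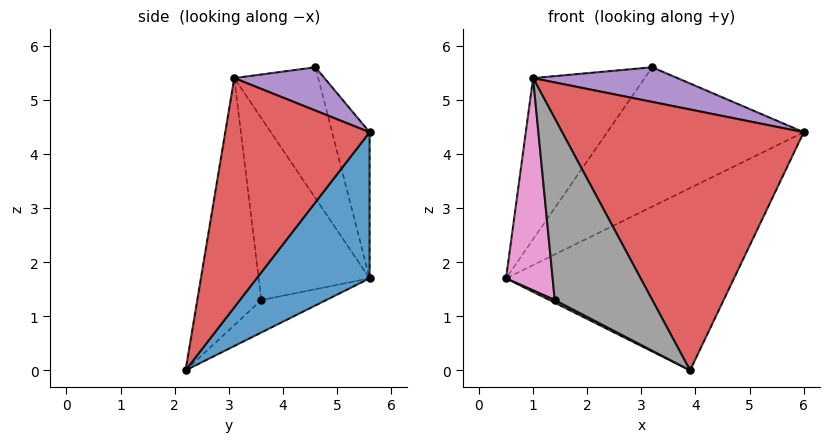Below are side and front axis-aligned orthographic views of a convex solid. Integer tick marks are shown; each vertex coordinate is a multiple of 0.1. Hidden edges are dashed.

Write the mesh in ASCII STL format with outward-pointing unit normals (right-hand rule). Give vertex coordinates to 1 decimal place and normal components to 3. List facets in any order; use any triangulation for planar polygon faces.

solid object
 facet normal 0.329 0.665 -0.671
  outer loop
   vertex 3.9 2.2 0.0
   vertex 0.5 5.6 1.7
   vertex 6.0 5.6 4.4
  endloop
 endfacet
 facet normal -0.175 0.918 0.356
  outer loop
   vertex 3.2 4.6 5.6
   vertex 6.0 5.6 4.4
   vertex 0.5 5.6 1.7
  endloop
 endfacet
 facet normal -0.511 0.679 0.528
  outer loop
   vertex 1.0 3.1 5.4
   vertex 3.2 4.6 5.6
   vertex 0.5 5.6 1.7
  endloop
 endfacet
 facet normal 0.473 -0.792 0.386
  outer loop
   vertex 1.0 3.1 5.4
   vertex 3.9 2.2 0.0
   vertex 6.0 5.6 4.4
  endloop
 endfacet
 facet normal 0.468 -0.749 0.468
  outer loop
   vertex 1.0 3.1 5.4
   vertex 6.0 5.6 4.4
   vertex 3.2 4.6 5.6
  endloop
 endfacet
 facet normal -0.478 -0.040 -0.877
  outer loop
   vertex 1.4 3.6 1.3
   vertex 0.5 5.6 1.7
   vertex 3.9 2.2 0.0
  endloop
 endfacet
 facet normal -0.913 -0.384 -0.136
  outer loop
   vertex 1.4 3.6 1.3
   vertex 1.0 3.1 5.4
   vertex 0.5 5.6 1.7
  endloop
 endfacet
 facet normal -0.542 -0.826 -0.154
  outer loop
   vertex 1.4 3.6 1.3
   vertex 3.9 2.2 0.0
   vertex 1.0 3.1 5.4
  endloop
 endfacet
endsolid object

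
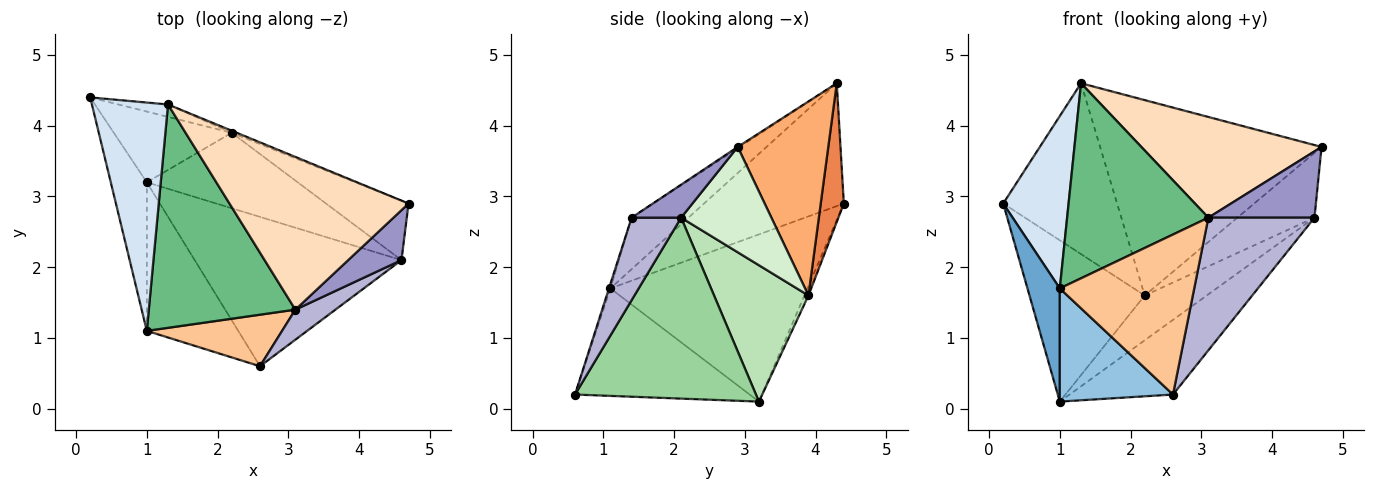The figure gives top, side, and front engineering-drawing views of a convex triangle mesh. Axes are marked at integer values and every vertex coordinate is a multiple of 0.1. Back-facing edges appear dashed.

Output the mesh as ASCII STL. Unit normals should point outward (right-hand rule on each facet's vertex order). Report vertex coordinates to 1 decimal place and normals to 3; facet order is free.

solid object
 facet normal -0.965 -0.158 -0.208
  outer loop
   vertex 1.0 1.1 1.7
   vertex 0.2 4.4 2.9
   vertex 1.0 3.2 0.1
  endloop
 endfacet
 facet normal -0.683 -0.443 -0.581
  outer loop
   vertex 1.0 1.1 1.7
   vertex 1.0 3.2 0.1
   vertex 2.6 0.6 0.2
  endloop
 endfacet
 facet normal -0.032 0.915 -0.401
  outer loop
   vertex 2.2 3.9 1.6
   vertex 1.0 3.2 0.1
   vertex 0.2 4.4 2.9
  endloop
 endfacet
 facet normal -0.790 -0.369 0.489
  outer loop
   vertex 1.3 4.3 4.6
   vertex 0.2 4.4 2.9
   vertex 1.0 1.1 1.7
  endloop
 endfacet
 facet normal 0.198 0.978 -0.071
  outer loop
   vertex 1.3 4.3 4.6
   vertex 2.2 3.9 1.6
   vertex 0.2 4.4 2.9
  endloop
 endfacet
 facet normal 0.378 0.926 -0.010
  outer loop
   vertex 1.3 4.3 4.6
   vertex 4.7 2.9 3.7
   vertex 2.2 3.9 1.6
  endloop
 endfacet
 facet normal -0.010 -0.952 0.307
  outer loop
   vertex 3.1 1.4 2.7
   vertex 1.0 1.1 1.7
   vertex 2.6 0.6 0.2
  endloop
 endfacet
 facet normal -0.006 -0.550 0.835
  outer loop
   vertex 3.1 1.4 2.7
   vertex 4.7 2.9 3.7
   vertex 1.3 4.3 4.6
  endloop
 endfacet
 facet normal -0.256 -0.636 0.728
  outer loop
   vertex 3.1 1.4 2.7
   vertex 1.3 4.3 4.6
   vertex 1.0 1.1 1.7
  endloop
 endfacet
 facet normal 0.616 0.352 -0.704
  outer loop
   vertex 4.6 2.1 2.7
   vertex 2.6 0.6 0.2
   vertex 1.0 3.2 0.1
  endloop
 endfacet
 facet normal 0.614 0.403 -0.679
  outer loop
   vertex 4.6 2.1 2.7
   vertex 1.0 3.2 0.1
   vertex 2.2 3.9 1.6
  endloop
 endfacet
 facet normal 0.653 0.558 -0.512
  outer loop
   vertex 4.6 2.1 2.7
   vertex 2.2 3.9 1.6
   vertex 4.7 2.9 3.7
  endloop
 endfacet
 facet normal 0.349 -0.748 0.564
  outer loop
   vertex 4.6 2.1 2.7
   vertex 4.7 2.9 3.7
   vertex 3.1 1.4 2.7
  endloop
 endfacet
 facet normal 0.414 -0.888 0.201
  outer loop
   vertex 4.6 2.1 2.7
   vertex 3.1 1.4 2.7
   vertex 2.6 0.6 0.2
  endloop
 endfacet
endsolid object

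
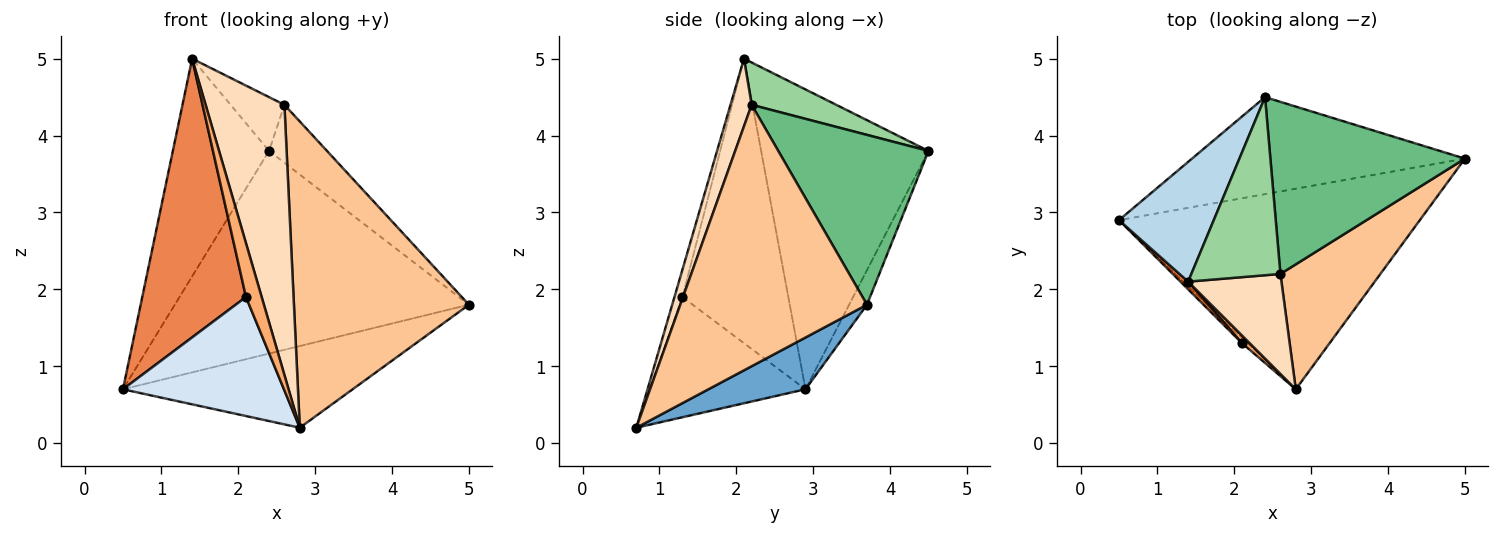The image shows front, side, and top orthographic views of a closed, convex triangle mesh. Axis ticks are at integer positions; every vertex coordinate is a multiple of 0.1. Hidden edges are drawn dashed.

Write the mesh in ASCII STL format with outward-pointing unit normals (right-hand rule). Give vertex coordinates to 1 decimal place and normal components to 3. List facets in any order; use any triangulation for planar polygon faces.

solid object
 facet normal 0.157 0.372 -0.915
  outer loop
   vertex 2.8 0.7 0.2
   vertex 0.5 2.9 0.7
   vertex 5.0 3.7 1.8
  endloop
 endfacet
 facet normal -0.055 0.901 -0.431
  outer loop
   vertex 2.4 4.5 3.8
   vertex 5.0 3.7 1.8
   vertex 0.5 2.9 0.7
  endloop
 endfacet
 facet normal -0.836 0.481 0.264
  outer loop
   vertex 2.4 4.5 3.8
   vertex 0.5 2.9 0.7
   vertex 1.4 2.1 5.0
  endloop
 endfacet
 facet normal -0.695 -0.719 -0.032
  outer loop
   vertex 2.1 1.3 1.9
   vertex 0.5 2.9 0.7
   vertex 2.8 0.7 0.2
  endloop
 endfacet
 facet normal -0.714 -0.700 0.019
  outer loop
   vertex 2.1 1.3 1.9
   vertex 1.4 2.1 5.0
   vertex 0.5 2.9 0.7
  endloop
 endfacet
 facet normal -0.451 -0.884 0.126
  outer loop
   vertex 2.1 1.3 1.9
   vertex 2.8 0.7 0.2
   vertex 1.4 2.1 5.0
  endloop
 endfacet
 facet normal 0.703 -0.659 0.269
  outer loop
   vertex 2.6 2.2 4.4
   vertex 2.8 0.7 0.2
   vertex 5.0 3.7 1.8
  endloop
 endfacet
 facet normal 0.244 -0.910 0.336
  outer loop
   vertex 2.6 2.2 4.4
   vertex 1.4 2.1 5.0
   vertex 2.8 0.7 0.2
  endloop
 endfacet
 facet normal 0.637 0.246 0.730
  outer loop
   vertex 2.6 2.2 4.4
   vertex 5.0 3.7 1.8
   vertex 2.4 4.5 3.8
  endloop
 endfacet
 facet normal 0.414 0.263 0.871
  outer loop
   vertex 2.6 2.2 4.4
   vertex 2.4 4.5 3.8
   vertex 1.4 2.1 5.0
  endloop
 endfacet
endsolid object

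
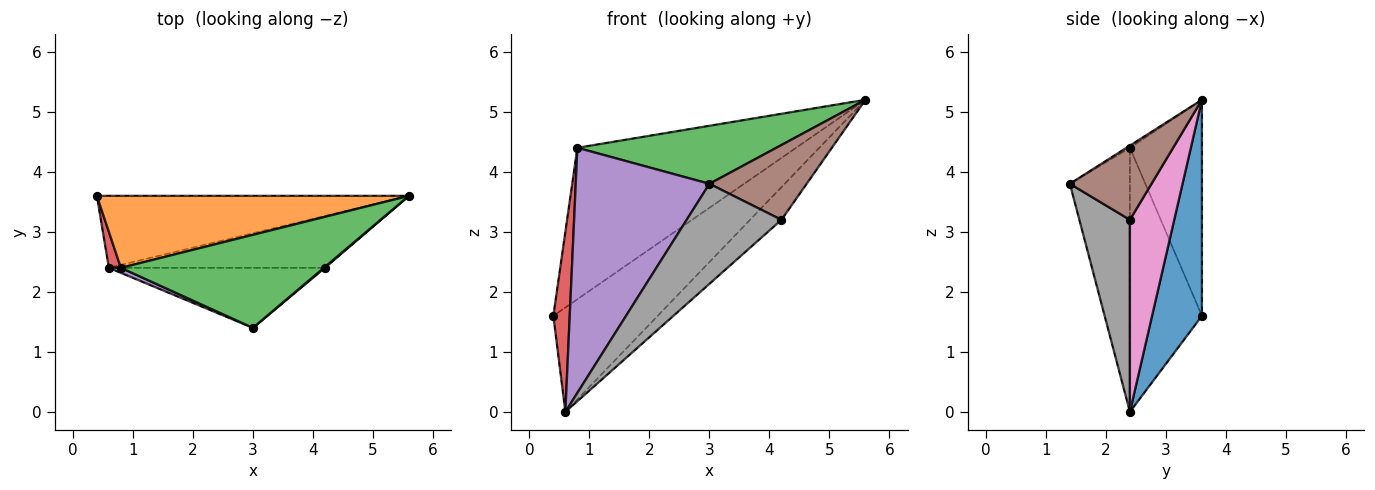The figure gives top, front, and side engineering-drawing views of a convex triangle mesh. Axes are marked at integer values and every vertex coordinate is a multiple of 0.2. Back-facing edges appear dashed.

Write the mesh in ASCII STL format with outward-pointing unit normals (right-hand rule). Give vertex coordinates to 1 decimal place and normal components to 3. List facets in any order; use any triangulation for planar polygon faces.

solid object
 facet normal 0.366 0.766 -0.529
  outer loop
   vertex 0.6 2.4 0.0
   vertex 0.4 3.6 1.6
   vertex 5.6 3.6 5.2
  endloop
 endfacet
 facet normal -0.285 0.866 0.412
  outer loop
   vertex 0.8 2.4 4.4
   vertex 5.6 3.6 5.2
   vertex 0.4 3.6 1.6
  endloop
 endfacet
 facet normal -0.009 -0.529 0.848
  outer loop
   vertex 0.8 2.4 4.4
   vertex 3.0 1.4 3.8
   vertex 5.6 3.6 5.2
  endloop
 endfacet
 facet normal -0.974 -0.221 0.044
  outer loop
   vertex 0.8 2.4 4.4
   vertex 0.4 3.6 1.6
   vertex 0.6 2.4 0.0
  endloop
 endfacet
 facet normal -0.410 -0.912 0.019
  outer loop
   vertex 0.8 2.4 4.4
   vertex 0.6 2.4 0.0
   vertex 3.0 1.4 3.8
  endloop
 endfacet
 facet normal 0.643 -0.766 0.009
  outer loop
   vertex 4.2 2.4 3.2
   vertex 5.6 3.6 5.2
   vertex 3.0 1.4 3.8
  endloop
 endfacet
 facet normal 0.601 0.426 -0.676
  outer loop
   vertex 4.2 2.4 3.2
   vertex 0.6 2.4 0.0
   vertex 5.6 3.6 5.2
  endloop
 endfacet
 facet normal 0.416 -0.780 -0.468
  outer loop
   vertex 4.2 2.4 3.2
   vertex 3.0 1.4 3.8
   vertex 0.6 2.4 0.0
  endloop
 endfacet
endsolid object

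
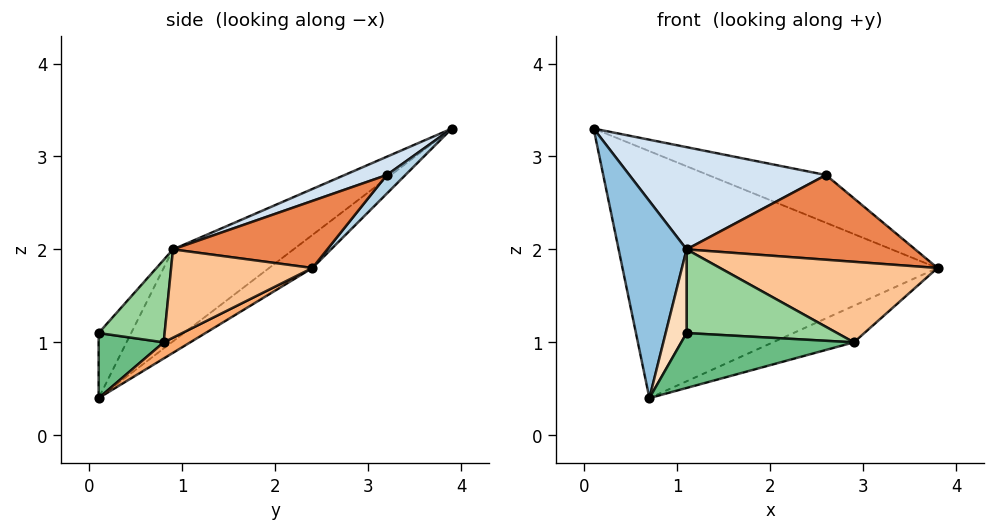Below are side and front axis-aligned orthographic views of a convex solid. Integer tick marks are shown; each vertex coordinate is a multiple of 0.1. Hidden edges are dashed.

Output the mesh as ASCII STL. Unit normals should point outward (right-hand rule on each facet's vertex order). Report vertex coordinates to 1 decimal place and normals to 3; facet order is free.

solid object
 facet normal -0.082 0.596 -0.798
  outer loop
   vertex 0.7 0.1 0.4
   vertex 0.1 3.9 3.3
   vertex 3.8 2.4 1.8
  endloop
 endfacet
 facet normal -0.790 -0.446 0.420
  outer loop
   vertex 1.1 0.9 2.0
   vertex 0.1 3.9 3.3
   vertex 0.7 0.1 0.4
  endloop
 endfacet
 facet normal 0.134 0.846 -0.516
  outer loop
   vertex 2.6 3.2 2.8
   vertex 3.8 2.4 1.8
   vertex 0.1 3.9 3.3
  endloop
 endfacet
 facet normal 0.080 -0.374 0.924
  outer loop
   vertex 2.6 3.2 2.8
   vertex 0.1 3.9 3.3
   vertex 1.1 0.9 2.0
  endloop
 endfacet
 facet normal 0.335 -0.497 0.800
  outer loop
   vertex 2.6 3.2 2.8
   vertex 1.1 0.9 2.0
   vertex 3.8 2.4 1.8
  endloop
 endfacet
 facet normal 0.126 0.386 -0.914
  outer loop
   vertex 2.9 0.8 1.0
   vertex 0.7 0.1 0.4
   vertex 3.8 2.4 1.8
  endloop
 endfacet
 facet normal 0.373 -0.574 0.729
  outer loop
   vertex 2.9 0.8 1.0
   vertex 3.8 2.4 1.8
   vertex 1.1 0.9 2.0
  endloop
 endfacet
 facet normal -0.758 -0.487 0.433
  outer loop
   vertex 1.1 0.1 1.1
   vertex 1.1 0.9 2.0
   vertex 0.7 0.1 0.4
  endloop
 endfacet
 facet normal 0.346 -0.917 -0.198
  outer loop
   vertex 1.1 0.1 1.1
   vertex 0.7 0.1 0.4
   vertex 2.9 0.8 1.0
  endloop
 endfacet
 facet normal 0.311 -0.710 0.631
  outer loop
   vertex 1.1 0.1 1.1
   vertex 2.9 0.8 1.0
   vertex 1.1 0.9 2.0
  endloop
 endfacet
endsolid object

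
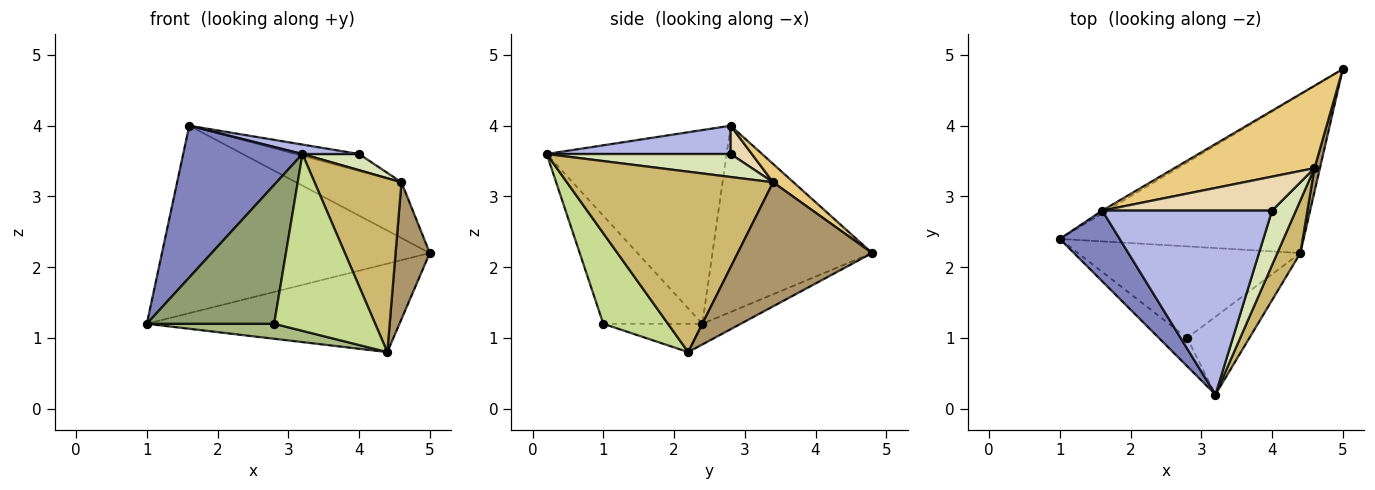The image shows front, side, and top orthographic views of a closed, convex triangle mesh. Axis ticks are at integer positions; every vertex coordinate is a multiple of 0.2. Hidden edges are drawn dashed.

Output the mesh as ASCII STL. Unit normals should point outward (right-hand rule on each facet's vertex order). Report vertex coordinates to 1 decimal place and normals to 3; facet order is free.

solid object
 facet normal -0.512 0.859 -0.013
  outer loop
   vertex 1.6 2.8 4.0
   vertex 5.0 4.8 2.2
   vertex 1.0 2.4 1.2
  endloop
 endfacet
 facet normal -0.807 -0.535 0.249
  outer loop
   vertex 1.6 2.8 4.0
   vertex 1.0 2.4 1.2
   vertex 3.2 0.2 3.6
  endloop
 endfacet
 facet normal -0.074 0.486 -0.871
  outer loop
   vertex 4.4 2.2 0.8
   vertex 1.0 2.4 1.2
   vertex 5.0 4.8 2.2
  endloop
 endfacet
 facet normal 0.164 -0.051 0.985
  outer loop
   vertex 4.0 2.8 3.6
   vertex 1.6 2.8 4.0
   vertex 3.2 0.2 3.6
  endloop
 endfacet
 facet normal -0.606 -0.779 -0.159
  outer loop
   vertex 2.8 1.0 1.2
   vertex 3.2 0.2 3.6
   vertex 1.0 2.4 1.2
  endloop
 endfacet
 facet normal -0.125 -0.160 -0.979
  outer loop
   vertex 2.8 1.0 1.2
   vertex 1.0 2.4 1.2
   vertex 4.4 2.2 0.8
  endloop
 endfacet
 facet normal 0.505 -0.790 -0.348
  outer loop
   vertex 2.8 1.0 1.2
   vertex 4.4 2.2 0.8
   vertex 3.2 0.2 3.6
  endloop
 endfacet
 facet normal 0.678 -0.209 0.704
  outer loop
   vertex 4.6 3.4 3.2
   vertex 4.0 2.8 3.6
   vertex 3.2 0.2 3.6
  endloop
 endfacet
 facet normal 0.968 -0.246 0.042
  outer loop
   vertex 4.6 3.4 3.2
   vertex 4.4 2.2 0.8
   vertex 5.0 4.8 2.2
  endloop
 endfacet
 facet normal 0.915 -0.386 0.117
  outer loop
   vertex 4.6 3.4 3.2
   vertex 3.2 0.2 3.6
   vertex 4.4 2.2 0.8
  endloop
 endfacet
 facet normal 0.108 0.557 0.823
  outer loop
   vertex 4.6 3.4 3.2
   vertex 5.0 4.8 2.2
   vertex 1.6 2.8 4.0
  endloop
 endfacet
 facet normal 0.147 0.442 0.885
  outer loop
   vertex 4.6 3.4 3.2
   vertex 1.6 2.8 4.0
   vertex 4.0 2.8 3.6
  endloop
 endfacet
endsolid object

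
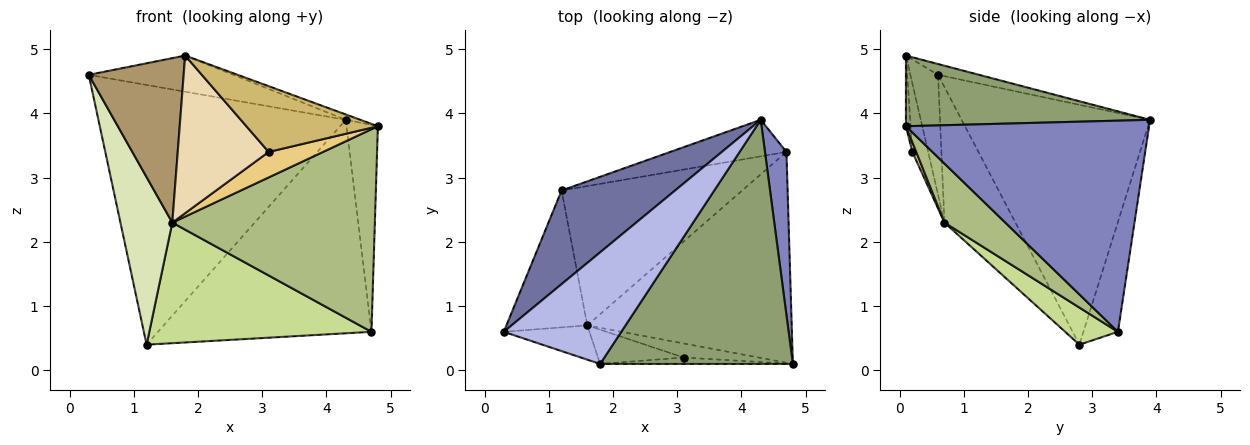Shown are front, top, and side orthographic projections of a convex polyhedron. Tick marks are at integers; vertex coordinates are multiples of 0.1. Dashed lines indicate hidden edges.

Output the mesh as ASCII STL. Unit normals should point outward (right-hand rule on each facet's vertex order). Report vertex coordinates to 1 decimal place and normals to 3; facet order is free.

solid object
 facet normal -0.583 0.765 0.276
  outer loop
   vertex 1.2 2.8 0.4
   vertex 0.3 0.6 4.6
   vertex 4.3 3.9 3.9
  endloop
 endfacet
 facet normal 0.987 0.127 0.100
  outer loop
   vertex 4.7 3.4 0.6
   vertex 4.3 3.9 3.9
   vertex 4.8 0.1 3.8
  endloop
 endfacet
 facet normal -0.157 0.973 -0.167
  outer loop
   vertex 4.7 3.4 0.6
   vertex 1.2 2.8 0.4
   vertex 4.3 3.9 3.9
  endloop
 endfacet
 facet normal -0.087 0.307 0.948
  outer loop
   vertex 1.8 0.1 4.9
   vertex 4.3 3.9 3.9
   vertex 0.3 0.6 4.6
  endloop
 endfacet
 facet normal 0.344 0.021 0.939
  outer loop
   vertex 1.8 0.1 4.9
   vertex 4.8 0.1 3.8
   vertex 4.3 3.9 3.9
  endloop
 endfacet
 facet normal 0.204 -0.678 -0.706
  outer loop
   vertex 1.6 0.7 2.3
   vertex 4.7 3.4 0.6
   vertex 4.8 0.1 3.8
  endloop
 endfacet
 facet normal 0.154 -0.647 -0.747
  outer loop
   vertex 1.6 0.7 2.3
   vertex 1.2 2.8 0.4
   vertex 4.7 3.4 0.6
  endloop
 endfacet
 facet normal -0.727 -0.531 -0.434
  outer loop
   vertex 1.6 0.7 2.3
   vertex 0.3 0.6 4.6
   vertex 1.2 2.8 0.4
  endloop
 endfacet
 facet normal -0.275 -0.941 -0.196
  outer loop
   vertex 1.6 0.7 2.3
   vertex 1.8 0.1 4.9
   vertex 0.3 0.6 4.6
  endloop
 endfacet
 facet normal -0.036 -0.995 -0.097
  outer loop
   vertex 3.1 0.2 3.4
   vertex 4.8 0.1 3.8
   vertex 1.8 0.1 4.9
  endloop
 endfacet
 facet normal 0.062 -0.874 -0.482
  outer loop
   vertex 3.1 0.2 3.4
   vertex 1.6 0.7 2.3
   vertex 4.8 0.1 3.8
  endloop
 endfacet
 facet normal -0.168 -0.963 -0.209
  outer loop
   vertex 3.1 0.2 3.4
   vertex 1.8 0.1 4.9
   vertex 1.6 0.7 2.3
  endloop
 endfacet
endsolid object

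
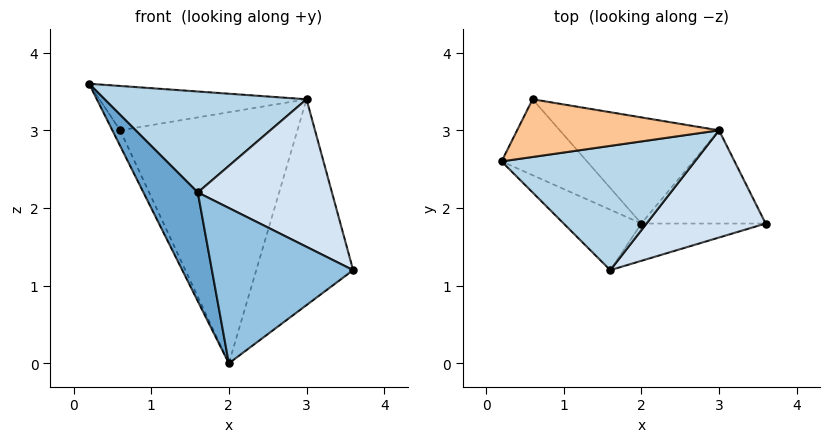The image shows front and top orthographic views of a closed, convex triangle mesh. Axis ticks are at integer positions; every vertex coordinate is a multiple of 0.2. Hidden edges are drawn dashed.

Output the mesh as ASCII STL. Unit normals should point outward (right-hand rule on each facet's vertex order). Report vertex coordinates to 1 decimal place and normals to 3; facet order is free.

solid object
 facet normal -0.806 -0.518 -0.288
  outer loop
   vertex 2.0 1.8 0.0
   vertex 1.6 1.2 2.2
   vertex 0.2 2.6 3.6
  endloop
 endfacet
 facet normal 0.172 -0.958 -0.230
  outer loop
   vertex 2.0 1.8 0.0
   vertex 3.6 1.8 1.2
   vertex 1.6 1.2 2.2
  endloop
 endfacet
 facet normal 0.144 -0.624 0.768
  outer loop
   vertex 3.0 3.0 3.4
   vertex 0.2 2.6 3.6
   vertex 1.6 1.2 2.2
  endloop
 endfacet
 facet normal 0.473 -0.713 0.518
  outer loop
   vertex 3.0 3.0 3.4
   vertex 1.6 1.2 2.2
   vertex 3.6 1.8 1.2
  endloop
 endfacet
 facet normal 0.296 0.870 -0.394
  outer loop
   vertex 3.0 3.0 3.4
   vertex 3.6 1.8 1.2
   vertex 2.0 1.8 0.0
  endloop
 endfacet
 facet normal -0.882 0.094 -0.462
  outer loop
   vertex 0.6 3.4 3.0
   vertex 2.0 1.8 0.0
   vertex 0.2 2.6 3.6
  endloop
 endfacet
 facet normal -0.030 0.609 0.792
  outer loop
   vertex 0.6 3.4 3.0
   vertex 0.2 2.6 3.6
   vertex 3.0 3.0 3.4
  endloop
 endfacet
 facet normal 0.213 0.900 -0.380
  outer loop
   vertex 0.6 3.4 3.0
   vertex 3.0 3.0 3.4
   vertex 2.0 1.8 0.0
  endloop
 endfacet
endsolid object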